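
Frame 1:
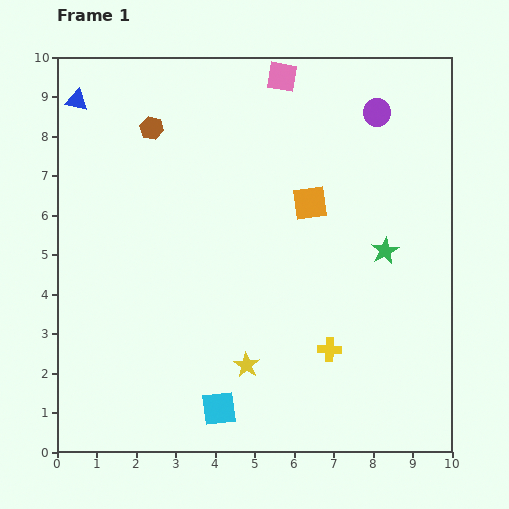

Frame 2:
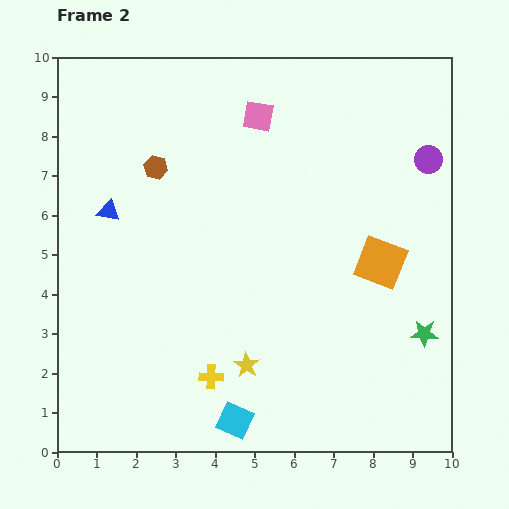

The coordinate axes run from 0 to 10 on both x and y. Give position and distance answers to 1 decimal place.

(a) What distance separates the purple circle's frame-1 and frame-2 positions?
1.8

The purple circle moved from (8.1, 8.6) to (9.4, 7.4), a distance of √(1.3² + 1.2²) ≈ 1.8.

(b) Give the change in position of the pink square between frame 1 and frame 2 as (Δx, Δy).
(-0.6, -1.0)

The pink square was at (5.7, 9.5) in frame 1 and (5.1, 8.5) in frame 2.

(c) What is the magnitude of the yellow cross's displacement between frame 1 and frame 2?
3.1

The yellow cross moved from (6.9, 2.6) to (3.9, 1.9), a distance of √(3.0² + 0.7²) ≈ 3.1.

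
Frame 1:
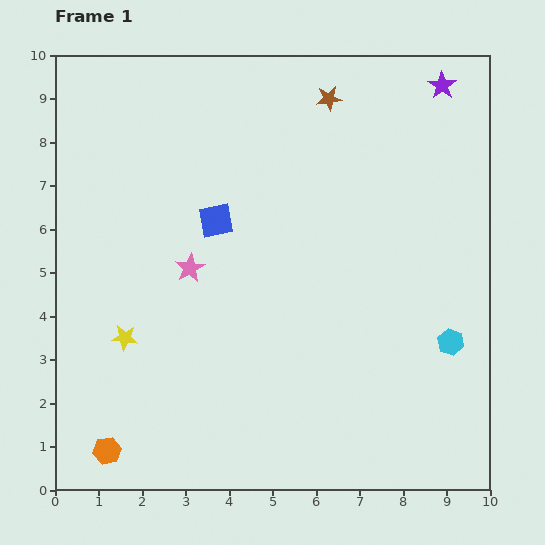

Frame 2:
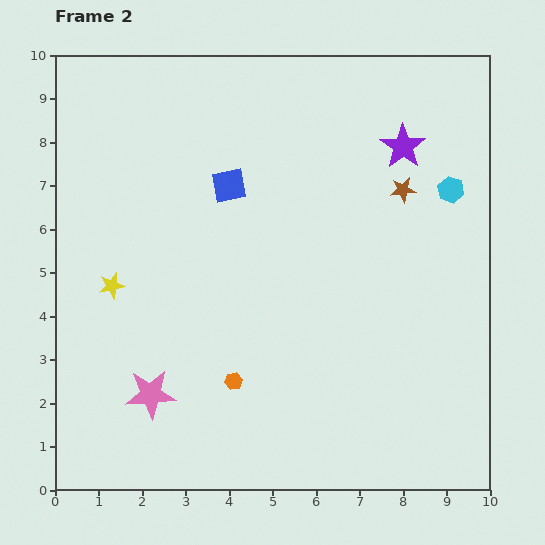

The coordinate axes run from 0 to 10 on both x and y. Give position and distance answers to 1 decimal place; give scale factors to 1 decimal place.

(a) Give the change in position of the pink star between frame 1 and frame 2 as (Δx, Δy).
(-0.9, -2.9)

The pink star was at (3.1, 5.1) in frame 1 and (2.2, 2.2) in frame 2.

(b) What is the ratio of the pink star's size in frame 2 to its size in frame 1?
1.7×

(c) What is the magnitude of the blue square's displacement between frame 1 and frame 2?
0.9

The blue square moved from (3.7, 6.2) to (4.0, 7.0), a distance of √(0.3² + 0.8²) ≈ 0.9.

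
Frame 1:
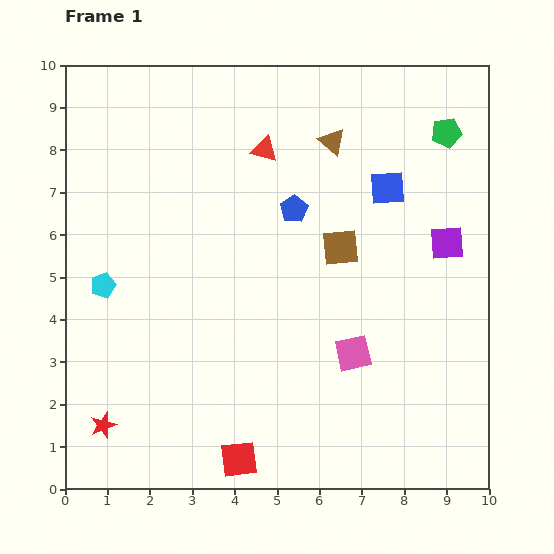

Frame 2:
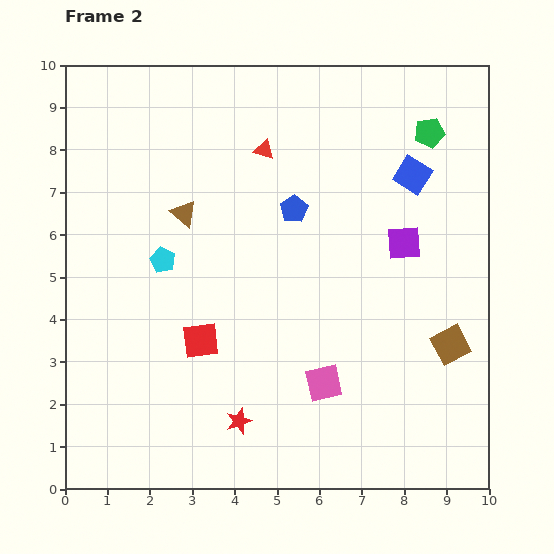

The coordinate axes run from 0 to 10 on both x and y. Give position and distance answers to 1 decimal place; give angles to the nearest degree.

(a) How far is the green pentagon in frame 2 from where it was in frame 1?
0.4

The green pentagon moved from (9.0, 8.4) to (8.6, 8.4), a distance of √(0.4² + 0.0²) ≈ 0.4.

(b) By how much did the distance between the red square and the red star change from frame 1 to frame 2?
-1.2

Distance in frame 1: 3.3. Distance in frame 2: 2.1.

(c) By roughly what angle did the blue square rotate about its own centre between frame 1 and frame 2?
36° clockwise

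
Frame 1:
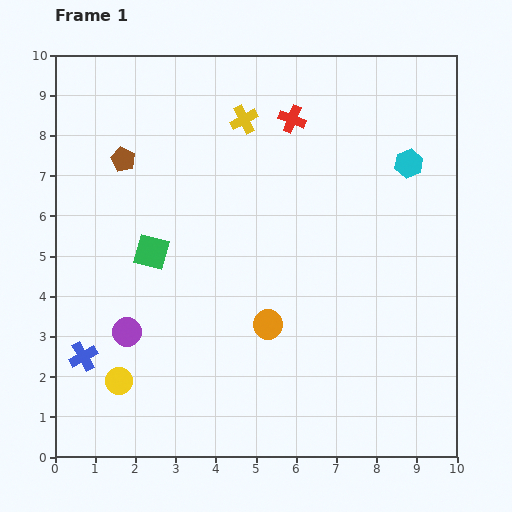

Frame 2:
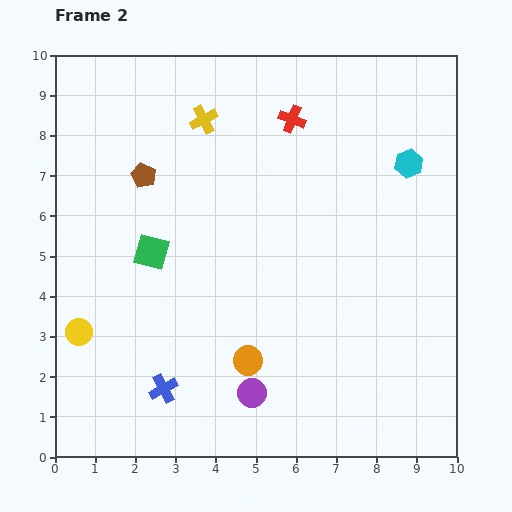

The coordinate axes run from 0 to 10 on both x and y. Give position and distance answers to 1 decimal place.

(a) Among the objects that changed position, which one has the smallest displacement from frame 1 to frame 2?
the brown pentagon

(moved 0.6)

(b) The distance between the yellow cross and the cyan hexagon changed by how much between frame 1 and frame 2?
+1.0

Distance in frame 1: 4.2. Distance in frame 2: 5.2.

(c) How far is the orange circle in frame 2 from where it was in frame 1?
1.0

The orange circle moved from (5.3, 3.3) to (4.8, 2.4), a distance of √(0.5² + 0.9²) ≈ 1.0.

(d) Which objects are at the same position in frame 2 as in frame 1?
the cyan hexagon, the green square, the red cross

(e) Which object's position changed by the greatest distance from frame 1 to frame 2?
the purple circle

(moved 3.4; next 2.2)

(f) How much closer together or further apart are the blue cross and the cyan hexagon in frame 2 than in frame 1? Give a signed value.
-1.1

Distance in frame 1: 9.4. Distance in frame 2: 8.3.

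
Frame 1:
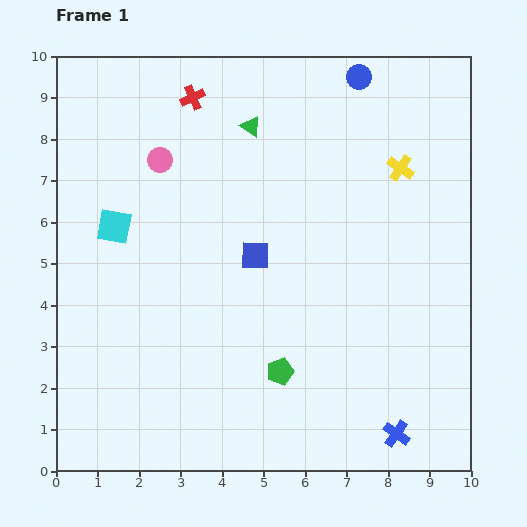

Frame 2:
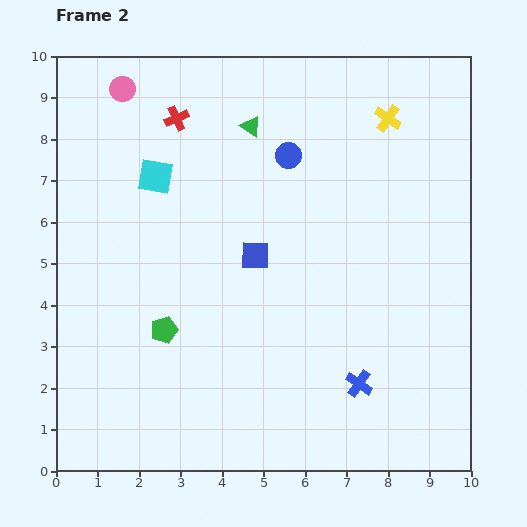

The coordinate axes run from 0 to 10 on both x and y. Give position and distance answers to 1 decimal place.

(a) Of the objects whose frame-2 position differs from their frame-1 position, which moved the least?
the red cross

(moved 0.6)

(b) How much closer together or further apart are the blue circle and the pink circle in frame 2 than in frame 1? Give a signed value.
-0.9

Distance in frame 1: 5.2. Distance in frame 2: 4.3.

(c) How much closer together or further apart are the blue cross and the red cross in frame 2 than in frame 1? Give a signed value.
-1.7

Distance in frame 1: 9.5. Distance in frame 2: 7.8.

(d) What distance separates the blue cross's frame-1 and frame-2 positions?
1.5

The blue cross moved from (8.2, 0.9) to (7.3, 2.1), a distance of √(0.9² + 1.2²) ≈ 1.5.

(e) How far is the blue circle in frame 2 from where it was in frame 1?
2.5

The blue circle moved from (7.3, 9.5) to (5.6, 7.6), a distance of √(1.7² + 1.9²) ≈ 2.5.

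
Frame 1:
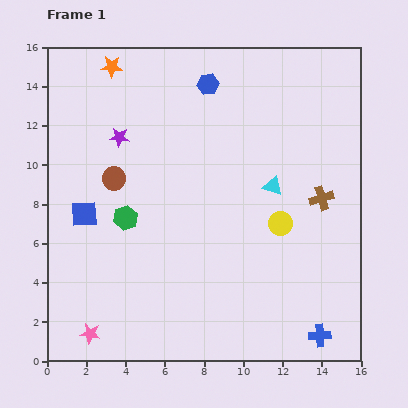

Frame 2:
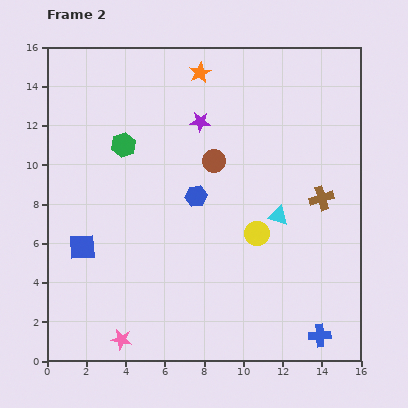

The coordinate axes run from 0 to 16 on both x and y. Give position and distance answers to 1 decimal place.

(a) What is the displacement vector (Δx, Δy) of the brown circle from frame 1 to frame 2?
(5.1, 0.9)

The brown circle was at (3.4, 9.3) in frame 1 and (8.5, 10.2) in frame 2.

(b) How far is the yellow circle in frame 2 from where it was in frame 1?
1.3

The yellow circle moved from (11.9, 7.0) to (10.7, 6.5), a distance of √(1.2² + 0.5²) ≈ 1.3.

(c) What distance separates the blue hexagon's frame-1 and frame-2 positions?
5.7

The blue hexagon moved from (8.2, 14.1) to (7.6, 8.4), a distance of √(0.6² + 5.7²) ≈ 5.7.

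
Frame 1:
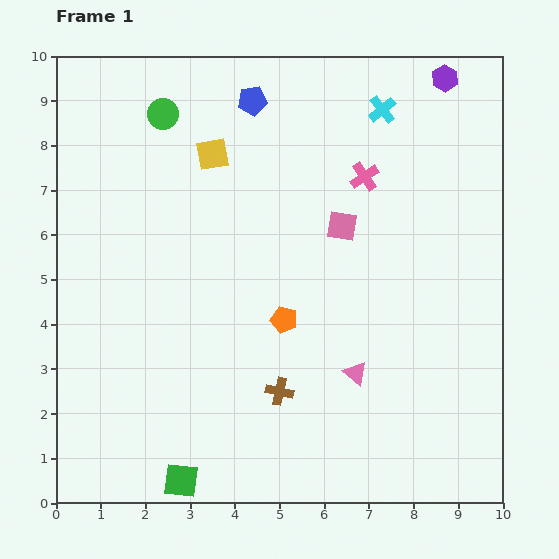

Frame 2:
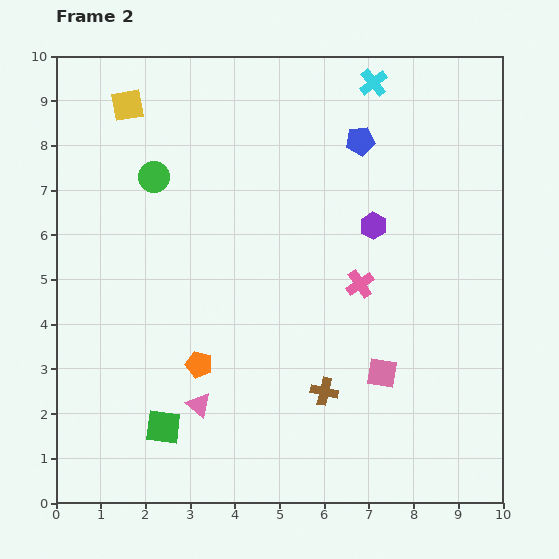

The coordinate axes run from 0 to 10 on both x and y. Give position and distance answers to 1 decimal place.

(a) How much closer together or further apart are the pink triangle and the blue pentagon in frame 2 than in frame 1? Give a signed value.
+0.4

Distance in frame 1: 6.5. Distance in frame 2: 6.9.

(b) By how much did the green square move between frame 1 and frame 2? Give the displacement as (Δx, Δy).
(-0.4, 1.2)

The green square was at (2.8, 0.5) in frame 1 and (2.4, 1.7) in frame 2.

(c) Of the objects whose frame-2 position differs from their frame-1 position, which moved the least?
the cyan cross

(moved 0.6)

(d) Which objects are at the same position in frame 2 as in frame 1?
none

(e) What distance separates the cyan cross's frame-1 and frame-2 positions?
0.6

The cyan cross moved from (7.3, 8.8) to (7.1, 9.4), a distance of √(0.2² + 0.6²) ≈ 0.6.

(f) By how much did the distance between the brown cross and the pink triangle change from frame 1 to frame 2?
+1.1

Distance in frame 1: 1.7. Distance in frame 2: 2.8.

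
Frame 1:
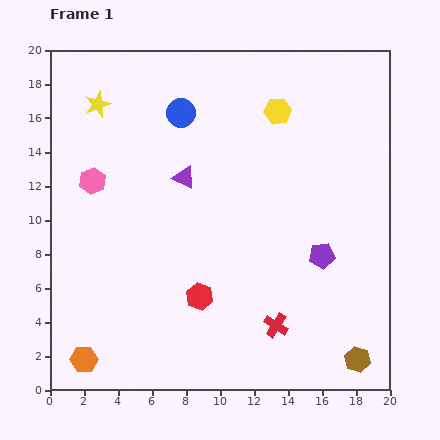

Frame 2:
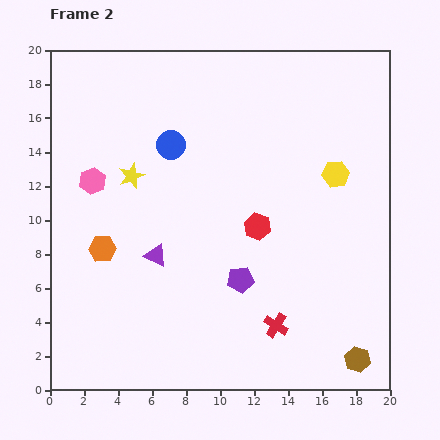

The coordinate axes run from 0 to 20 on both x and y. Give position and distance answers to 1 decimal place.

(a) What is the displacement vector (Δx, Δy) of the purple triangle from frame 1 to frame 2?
(-1.7, -4.6)

The purple triangle was at (7.9, 12.5) in frame 1 and (6.2, 7.9) in frame 2.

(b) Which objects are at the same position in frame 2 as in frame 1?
the brown hexagon, the red cross, the pink hexagon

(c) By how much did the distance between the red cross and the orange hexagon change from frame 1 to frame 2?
-0.4

Distance in frame 1: 11.5. Distance in frame 2: 11.1.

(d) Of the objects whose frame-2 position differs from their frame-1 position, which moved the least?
the blue circle

(moved 2.0)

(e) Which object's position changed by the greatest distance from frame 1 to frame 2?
the orange hexagon

(moved 6.6; next 5.3)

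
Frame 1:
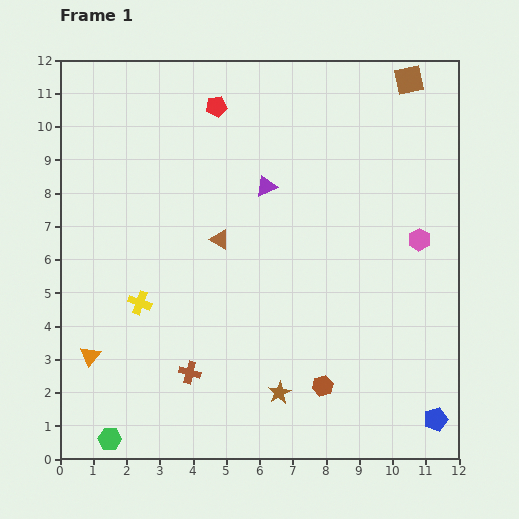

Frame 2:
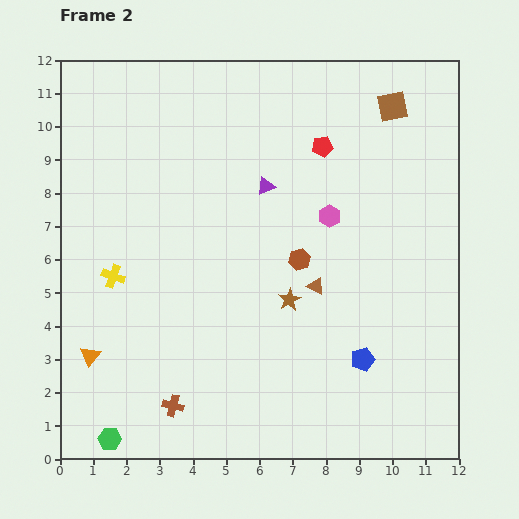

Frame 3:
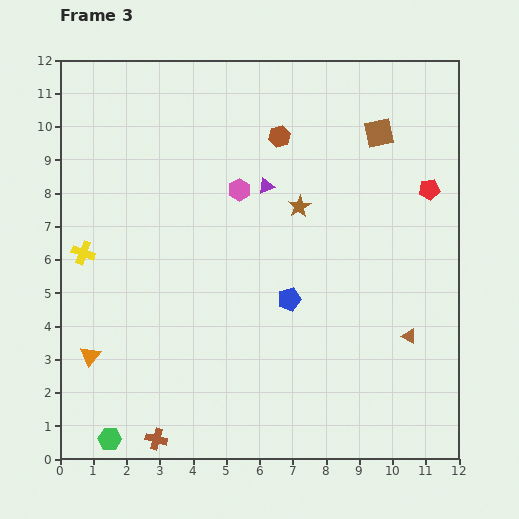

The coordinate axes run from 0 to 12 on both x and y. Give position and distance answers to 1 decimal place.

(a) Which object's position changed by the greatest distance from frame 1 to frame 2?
the brown hexagon

(moved 3.9; next 3.4)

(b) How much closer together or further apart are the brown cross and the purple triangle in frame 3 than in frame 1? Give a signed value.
+2.2

Distance in frame 1: 6.1. Distance in frame 3: 8.3.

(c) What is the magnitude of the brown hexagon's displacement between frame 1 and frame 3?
7.6

The brown hexagon moved from (7.9, 2.2) to (6.6, 9.7), a distance of √(1.3² + 7.5²) ≈ 7.6.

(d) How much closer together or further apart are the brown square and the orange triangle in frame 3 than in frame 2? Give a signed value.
-0.8

Distance in frame 2: 11.8. Distance in frame 3: 11.0.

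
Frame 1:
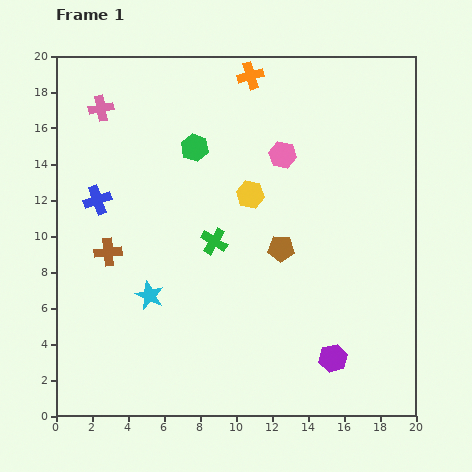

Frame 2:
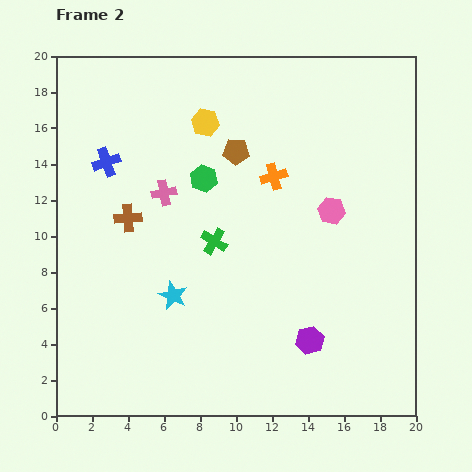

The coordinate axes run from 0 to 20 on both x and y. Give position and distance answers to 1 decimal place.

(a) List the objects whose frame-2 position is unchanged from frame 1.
the green cross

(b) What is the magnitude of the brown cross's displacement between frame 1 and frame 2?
2.2

The brown cross moved from (2.9, 9.1) to (4.0, 11.0), a distance of √(1.1² + 1.9²) ≈ 2.2.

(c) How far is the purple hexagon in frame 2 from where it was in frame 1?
1.6

The purple hexagon moved from (15.4, 3.2) to (14.1, 4.2), a distance of √(1.3² + 1.0²) ≈ 1.6.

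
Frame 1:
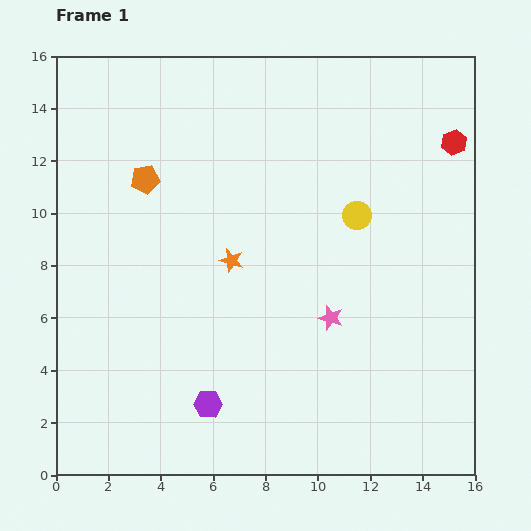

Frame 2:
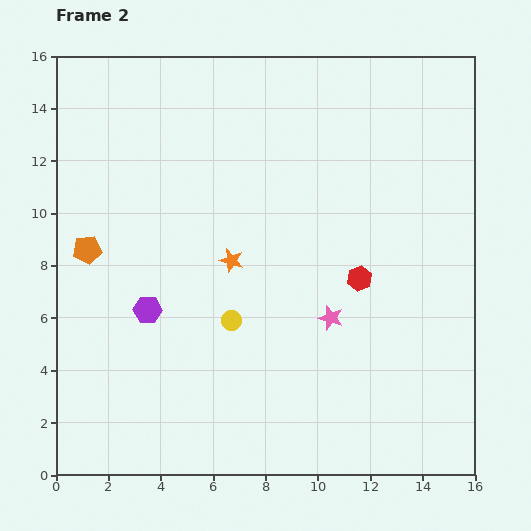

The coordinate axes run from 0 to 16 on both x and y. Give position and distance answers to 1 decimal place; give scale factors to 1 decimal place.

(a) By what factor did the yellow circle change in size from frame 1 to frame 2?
0.7×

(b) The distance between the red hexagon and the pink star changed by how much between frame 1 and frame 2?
-6.3

Distance in frame 1: 8.2. Distance in frame 2: 1.9.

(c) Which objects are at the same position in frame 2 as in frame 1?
the pink star, the orange star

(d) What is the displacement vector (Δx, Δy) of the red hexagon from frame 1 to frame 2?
(-3.6, -5.2)

The red hexagon was at (15.2, 12.7) in frame 1 and (11.6, 7.5) in frame 2.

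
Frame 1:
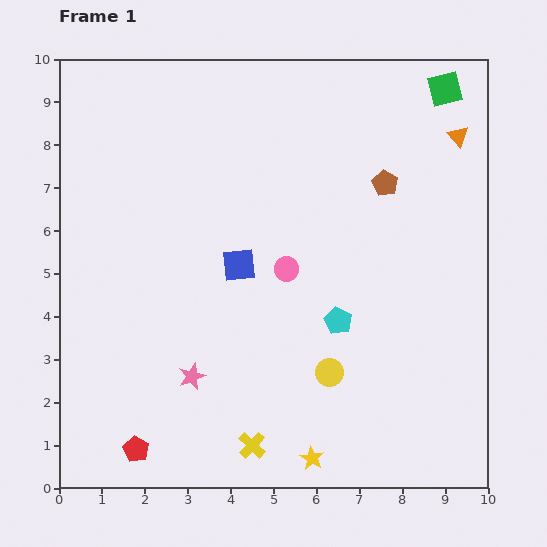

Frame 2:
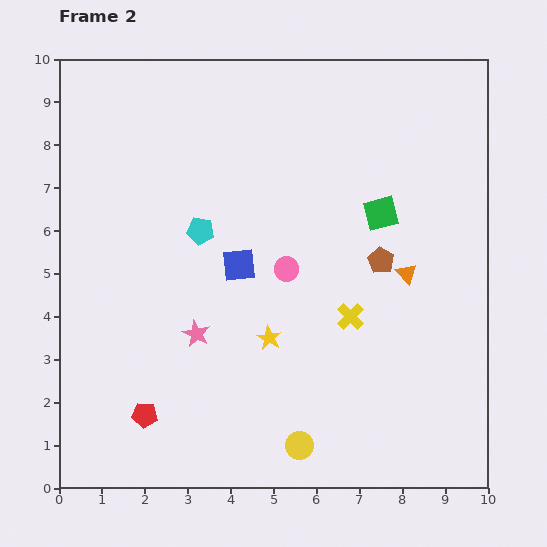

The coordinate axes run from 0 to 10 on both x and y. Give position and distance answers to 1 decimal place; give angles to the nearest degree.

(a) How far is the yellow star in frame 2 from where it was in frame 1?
3.0

The yellow star moved from (5.9, 0.7) to (4.9, 3.5), a distance of √(1.0² + 2.8²) ≈ 3.0.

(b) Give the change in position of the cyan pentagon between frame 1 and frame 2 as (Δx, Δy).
(-3.2, 2.1)

The cyan pentagon was at (6.5, 3.9) in frame 1 and (3.3, 6.0) in frame 2.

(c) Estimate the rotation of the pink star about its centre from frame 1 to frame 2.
24° counter-clockwise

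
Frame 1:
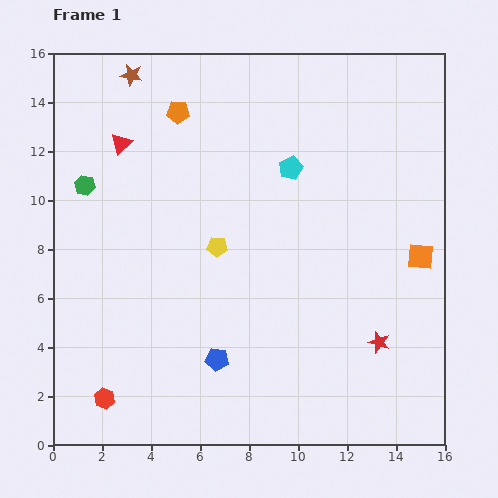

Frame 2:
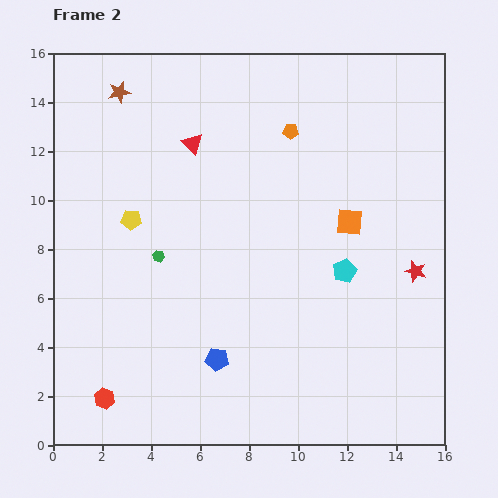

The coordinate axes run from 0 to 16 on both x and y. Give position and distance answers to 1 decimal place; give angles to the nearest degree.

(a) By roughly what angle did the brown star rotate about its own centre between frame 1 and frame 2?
24° counter-clockwise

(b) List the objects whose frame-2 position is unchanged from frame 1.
the red hexagon, the blue pentagon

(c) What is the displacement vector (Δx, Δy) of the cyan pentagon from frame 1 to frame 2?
(2.2, -4.2)

The cyan pentagon was at (9.7, 11.3) in frame 1 and (11.9, 7.1) in frame 2.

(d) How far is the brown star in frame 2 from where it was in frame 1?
0.9

The brown star moved from (3.2, 15.1) to (2.7, 14.4), a distance of √(0.5² + 0.7²) ≈ 0.9.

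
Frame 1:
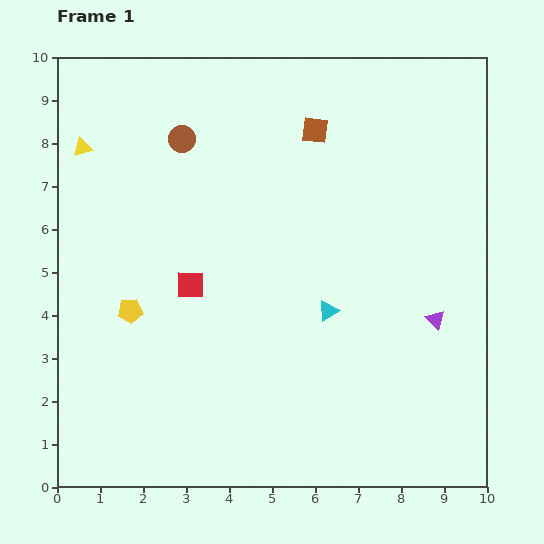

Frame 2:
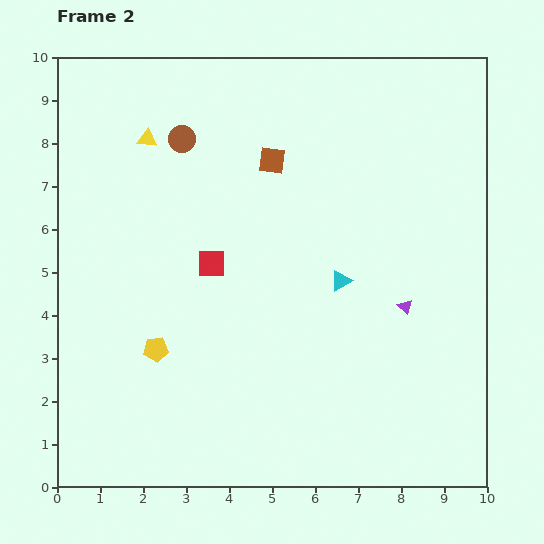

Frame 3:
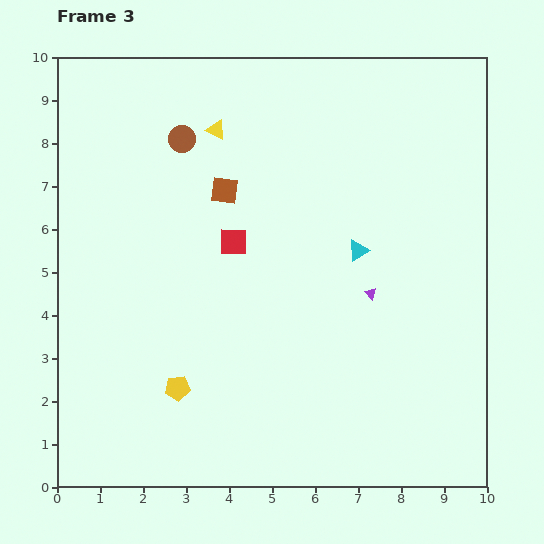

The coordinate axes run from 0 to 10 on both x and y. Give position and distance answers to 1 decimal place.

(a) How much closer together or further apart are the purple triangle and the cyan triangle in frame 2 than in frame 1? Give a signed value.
-0.9

Distance in frame 1: 2.5. Distance in frame 2: 1.6.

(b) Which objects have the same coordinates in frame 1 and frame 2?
the brown circle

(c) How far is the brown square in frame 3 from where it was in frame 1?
2.5

The brown square moved from (6.0, 8.3) to (3.9, 6.9), a distance of √(2.1² + 1.4²) ≈ 2.5.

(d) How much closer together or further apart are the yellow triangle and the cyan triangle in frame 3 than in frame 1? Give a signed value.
-2.6

Distance in frame 1: 6.9. Distance in frame 3: 4.3.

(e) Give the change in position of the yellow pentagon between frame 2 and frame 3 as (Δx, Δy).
(0.5, -0.9)

The yellow pentagon was at (2.3, 3.2) in frame 2 and (2.8, 2.3) in frame 3.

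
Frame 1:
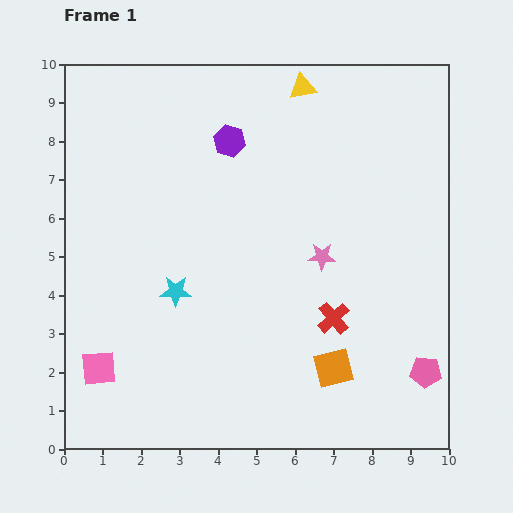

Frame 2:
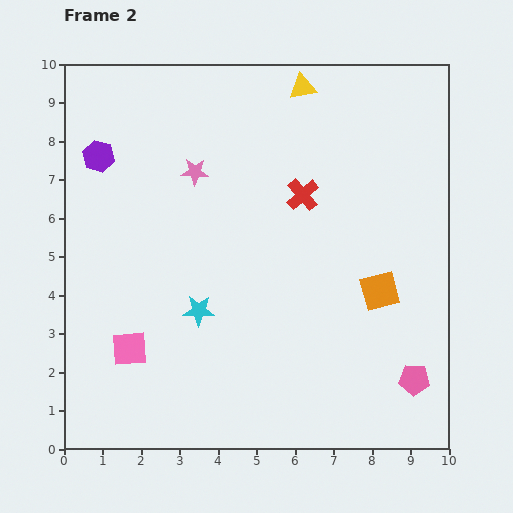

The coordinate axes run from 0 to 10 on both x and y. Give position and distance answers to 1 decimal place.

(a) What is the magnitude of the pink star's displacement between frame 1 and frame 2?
4.0

The pink star moved from (6.7, 5.0) to (3.4, 7.2), a distance of √(3.3² + 2.2²) ≈ 4.0.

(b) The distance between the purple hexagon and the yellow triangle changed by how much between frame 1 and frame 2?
+3.2

Distance in frame 1: 2.4. Distance in frame 2: 5.6.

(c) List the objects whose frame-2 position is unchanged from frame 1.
the yellow triangle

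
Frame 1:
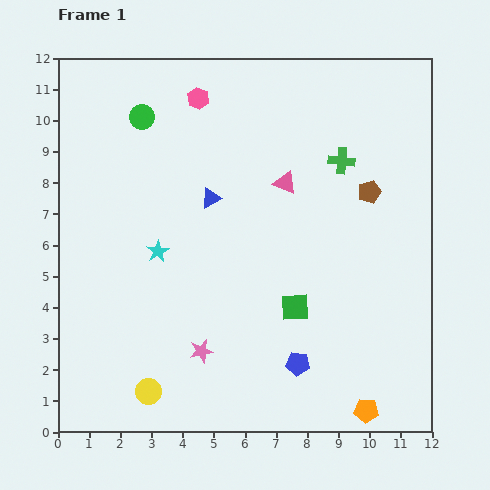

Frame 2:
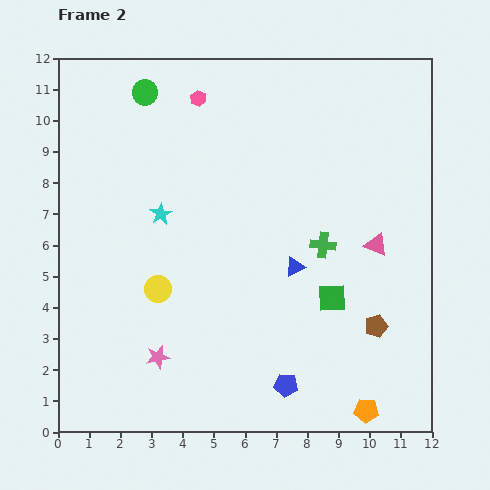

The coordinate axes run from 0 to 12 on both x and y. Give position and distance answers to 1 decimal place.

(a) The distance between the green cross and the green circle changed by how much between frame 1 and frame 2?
+0.9

Distance in frame 1: 6.6. Distance in frame 2: 7.5.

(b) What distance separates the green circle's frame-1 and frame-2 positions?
0.8

The green circle moved from (2.7, 10.1) to (2.8, 10.9), a distance of √(0.1² + 0.8²) ≈ 0.8.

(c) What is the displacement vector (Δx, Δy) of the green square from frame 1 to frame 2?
(1.2, 0.3)

The green square was at (7.6, 4.0) in frame 1 and (8.8, 4.3) in frame 2.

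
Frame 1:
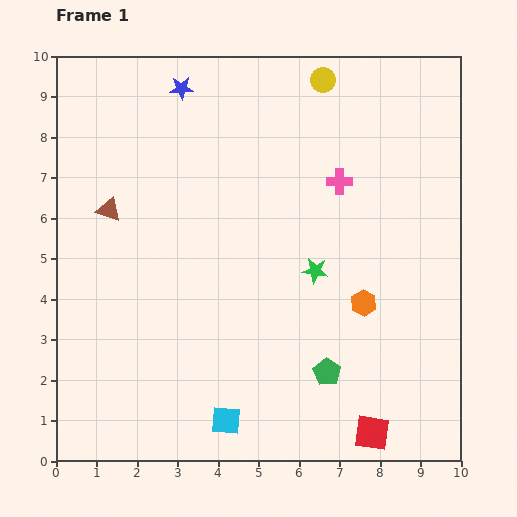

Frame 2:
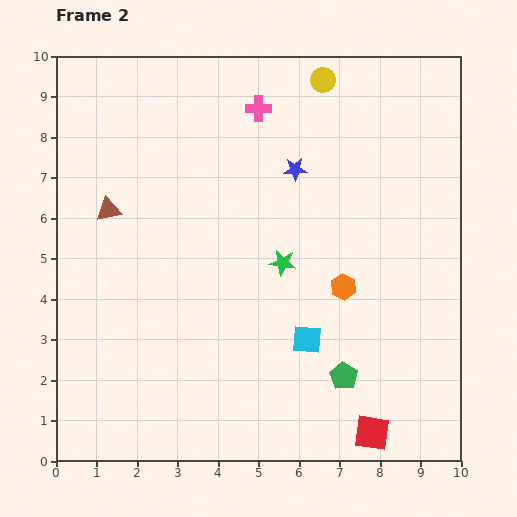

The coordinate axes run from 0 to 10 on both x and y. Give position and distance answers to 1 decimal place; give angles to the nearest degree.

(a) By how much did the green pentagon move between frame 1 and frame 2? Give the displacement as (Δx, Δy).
(0.4, -0.1)

The green pentagon was at (6.7, 2.2) in frame 1 and (7.1, 2.1) in frame 2.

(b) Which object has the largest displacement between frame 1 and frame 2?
the blue star

(moved 3.4; next 2.8)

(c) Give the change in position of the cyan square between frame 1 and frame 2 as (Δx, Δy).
(2.0, 2.0)

The cyan square was at (4.2, 1.0) in frame 1 and (6.2, 3.0) in frame 2.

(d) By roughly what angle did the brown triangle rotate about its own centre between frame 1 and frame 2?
30° counter-clockwise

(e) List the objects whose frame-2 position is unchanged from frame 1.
the brown triangle, the red square, the yellow circle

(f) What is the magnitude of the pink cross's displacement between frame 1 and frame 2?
2.7

The pink cross moved from (7.0, 6.9) to (5.0, 8.7), a distance of √(2.0² + 1.8²) ≈ 2.7.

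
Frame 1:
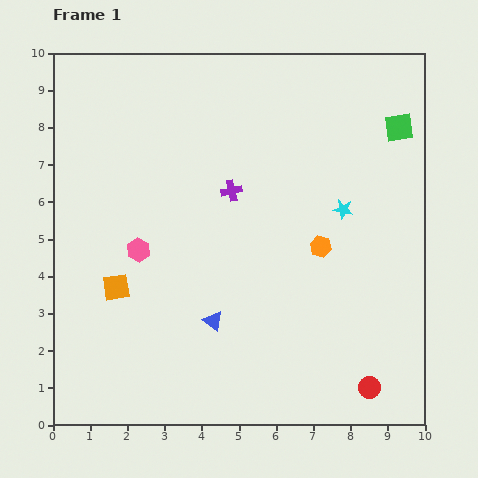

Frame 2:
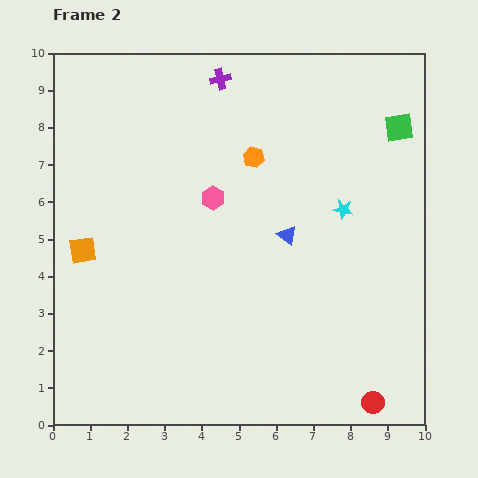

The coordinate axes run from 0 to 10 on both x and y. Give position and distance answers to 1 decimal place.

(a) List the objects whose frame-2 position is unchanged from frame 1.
the green square, the cyan star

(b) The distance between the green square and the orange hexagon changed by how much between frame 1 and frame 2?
+0.2

Distance in frame 1: 3.8. Distance in frame 2: 4.0.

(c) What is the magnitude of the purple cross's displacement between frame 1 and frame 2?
3.0

The purple cross moved from (4.8, 6.3) to (4.5, 9.3), a distance of √(0.3² + 3.0²) ≈ 3.0.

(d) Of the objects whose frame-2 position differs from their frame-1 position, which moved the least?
the red circle

(moved 0.4)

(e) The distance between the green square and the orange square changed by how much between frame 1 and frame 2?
+0.4

Distance in frame 1: 8.7. Distance in frame 2: 9.1.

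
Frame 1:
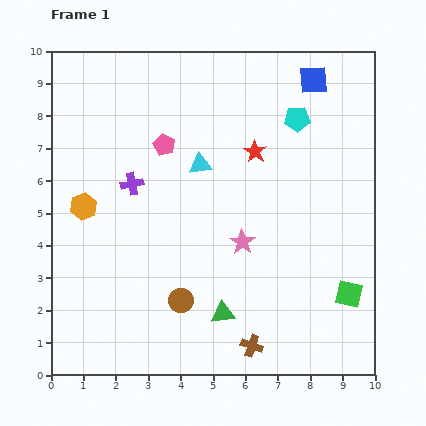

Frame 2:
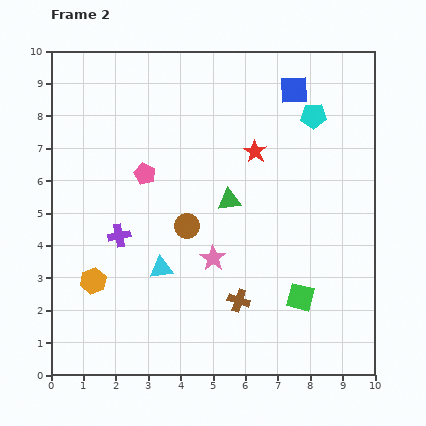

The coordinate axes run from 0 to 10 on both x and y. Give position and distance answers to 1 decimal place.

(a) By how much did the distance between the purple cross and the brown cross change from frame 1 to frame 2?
-2.0

Distance in frame 1: 6.2. Distance in frame 2: 4.2.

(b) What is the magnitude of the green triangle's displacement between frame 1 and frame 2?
3.5

The green triangle moved from (5.3, 1.9) to (5.5, 5.4), a distance of √(0.2² + 3.5²) ≈ 3.5.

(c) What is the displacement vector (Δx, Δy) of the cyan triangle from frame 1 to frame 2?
(-1.2, -3.2)

The cyan triangle was at (4.6, 6.5) in frame 1 and (3.4, 3.3) in frame 2.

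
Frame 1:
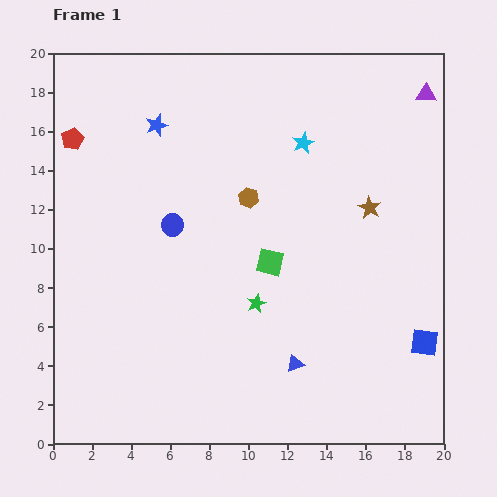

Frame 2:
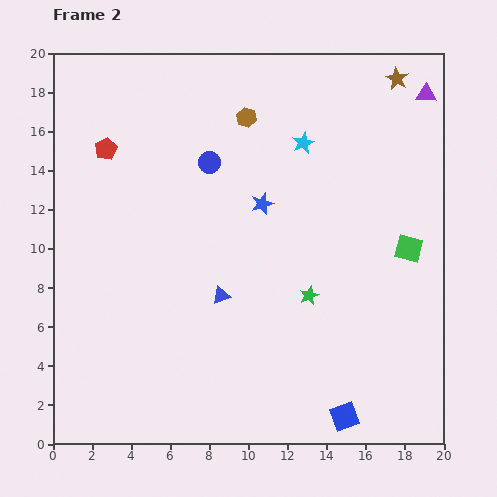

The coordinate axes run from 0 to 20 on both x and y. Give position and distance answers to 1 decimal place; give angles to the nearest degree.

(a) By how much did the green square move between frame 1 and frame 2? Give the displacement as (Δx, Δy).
(7.1, 0.7)

The green square was at (11.1, 9.3) in frame 1 and (18.2, 10.0) in frame 2.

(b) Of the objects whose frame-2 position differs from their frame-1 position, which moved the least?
the red pentagon

(moved 1.8)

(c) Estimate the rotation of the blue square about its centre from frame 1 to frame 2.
27° counter-clockwise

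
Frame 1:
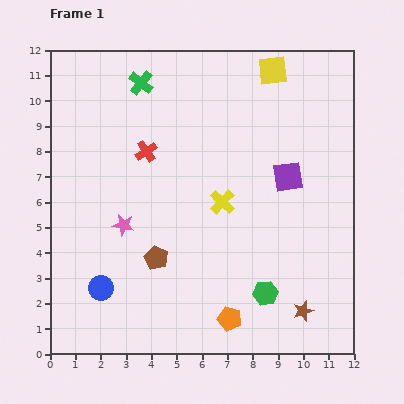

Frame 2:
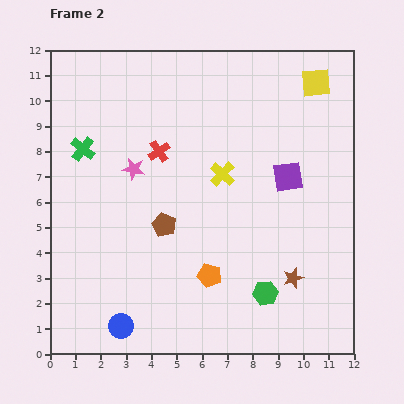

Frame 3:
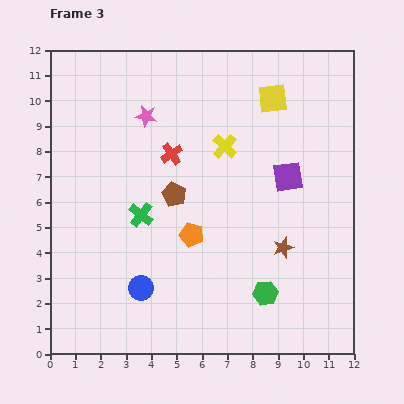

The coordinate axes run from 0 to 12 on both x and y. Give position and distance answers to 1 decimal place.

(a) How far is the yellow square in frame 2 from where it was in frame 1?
1.8

The yellow square moved from (8.8, 11.2) to (10.5, 10.7), a distance of √(1.7² + 0.5²) ≈ 1.8.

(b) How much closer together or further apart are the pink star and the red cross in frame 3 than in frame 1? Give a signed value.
-1.2

Distance in frame 1: 3.0. Distance in frame 3: 1.8.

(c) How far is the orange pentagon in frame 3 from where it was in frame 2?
1.7

The orange pentagon moved from (6.3, 3.1) to (5.6, 4.7), a distance of √(0.7² + 1.6²) ≈ 1.7.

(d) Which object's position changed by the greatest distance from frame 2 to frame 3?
the green cross

(moved 3.5; next 2.2)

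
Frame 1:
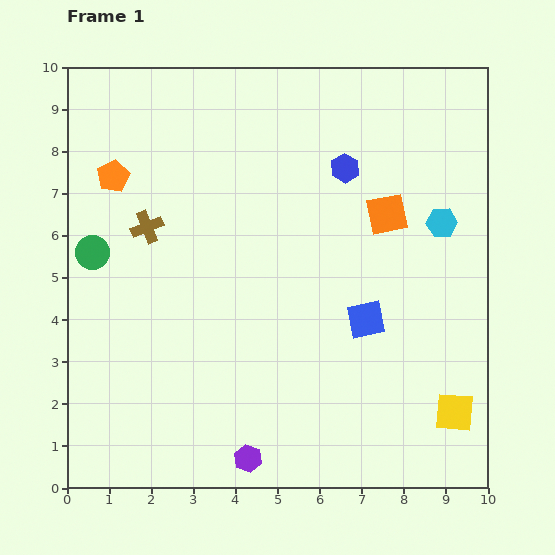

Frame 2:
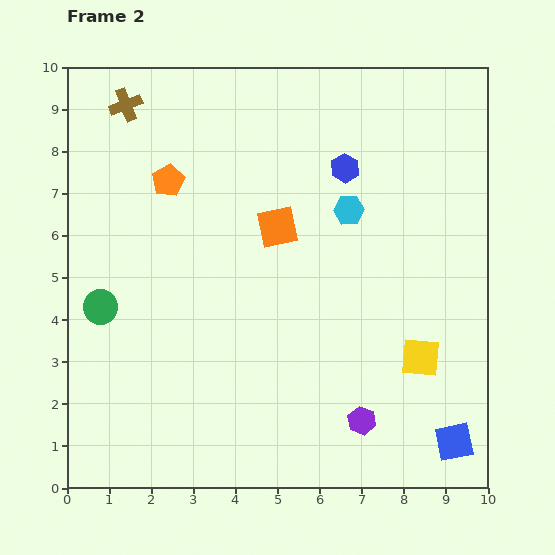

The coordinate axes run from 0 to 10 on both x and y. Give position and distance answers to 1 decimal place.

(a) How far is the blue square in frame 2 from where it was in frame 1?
3.6

The blue square moved from (7.1, 4.0) to (9.2, 1.1), a distance of √(2.1² + 2.9²) ≈ 3.6.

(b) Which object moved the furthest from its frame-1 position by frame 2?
the blue square

(moved 3.6; next 2.9)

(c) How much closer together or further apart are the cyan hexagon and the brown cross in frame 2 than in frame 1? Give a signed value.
-1.1

Distance in frame 1: 7.0. Distance in frame 2: 5.9.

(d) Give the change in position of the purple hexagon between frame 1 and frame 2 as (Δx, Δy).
(2.7, 0.9)

The purple hexagon was at (4.3, 0.7) in frame 1 and (7.0, 1.6) in frame 2.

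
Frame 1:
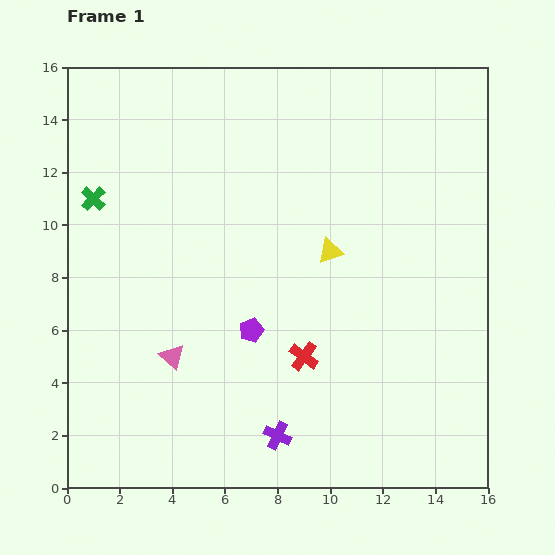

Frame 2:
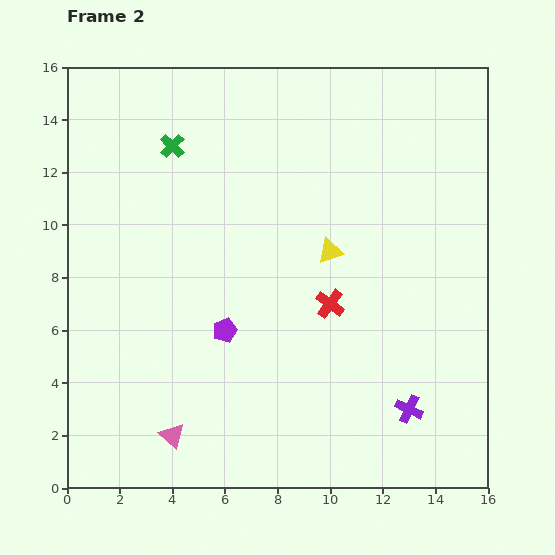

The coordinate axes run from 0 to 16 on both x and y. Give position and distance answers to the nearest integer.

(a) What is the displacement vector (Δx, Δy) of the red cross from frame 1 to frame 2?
(1, 2)

The red cross was at (9, 5) in frame 1 and (10, 7) in frame 2.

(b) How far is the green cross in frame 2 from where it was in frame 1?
4

The green cross moved from (1, 11) to (4, 13), a distance of √(3² + 2²) ≈ 4.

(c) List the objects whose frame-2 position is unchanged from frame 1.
the yellow triangle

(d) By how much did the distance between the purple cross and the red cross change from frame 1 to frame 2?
+2

Distance in frame 1: 3. Distance in frame 2: 5.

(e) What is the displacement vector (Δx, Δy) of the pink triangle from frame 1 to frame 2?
(0, -3)

The pink triangle was at (4, 5) in frame 1 and (4, 2) in frame 2.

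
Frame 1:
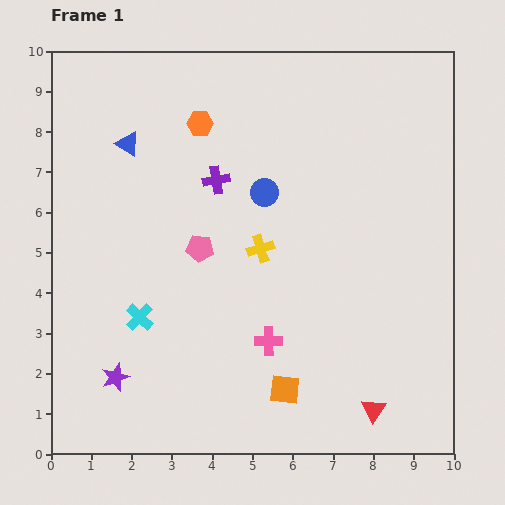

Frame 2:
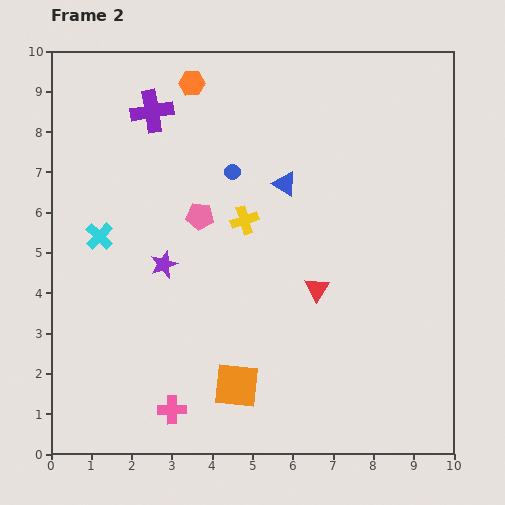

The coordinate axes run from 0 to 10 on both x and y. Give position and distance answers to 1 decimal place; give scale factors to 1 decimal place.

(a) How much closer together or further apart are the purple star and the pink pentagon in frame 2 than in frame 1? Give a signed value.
-2.3

Distance in frame 1: 3.8. Distance in frame 2: 1.5.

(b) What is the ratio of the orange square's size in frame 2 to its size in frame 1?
1.5×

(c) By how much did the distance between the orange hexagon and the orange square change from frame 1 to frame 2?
+0.7

Distance in frame 1: 6.9. Distance in frame 2: 7.6.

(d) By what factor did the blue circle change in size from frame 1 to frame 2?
0.6×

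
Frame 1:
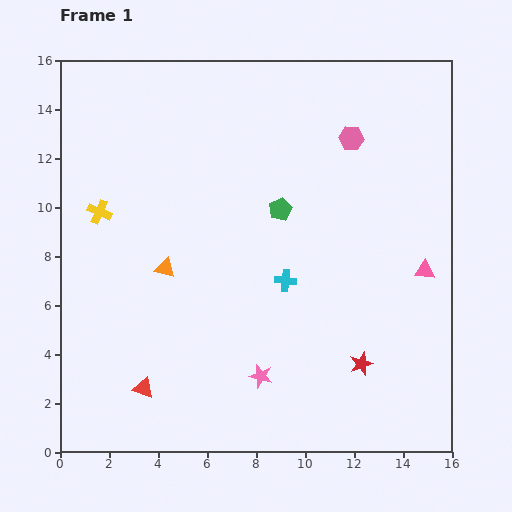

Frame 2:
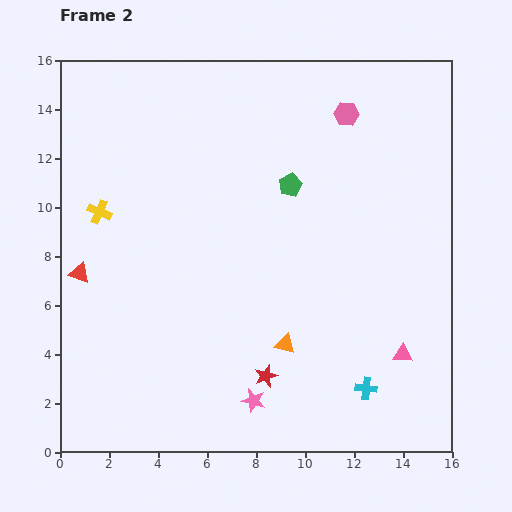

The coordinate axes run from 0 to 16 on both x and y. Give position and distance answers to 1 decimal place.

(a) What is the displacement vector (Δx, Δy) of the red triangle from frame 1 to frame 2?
(-2.6, 4.7)

The red triangle was at (3.4, 2.6) in frame 1 and (0.8, 7.3) in frame 2.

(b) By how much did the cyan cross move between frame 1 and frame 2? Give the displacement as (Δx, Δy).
(3.3, -4.4)

The cyan cross was at (9.2, 7.0) in frame 1 and (12.5, 2.6) in frame 2.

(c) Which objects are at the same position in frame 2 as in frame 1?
the yellow cross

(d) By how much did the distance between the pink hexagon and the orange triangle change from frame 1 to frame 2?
+0.4

Distance in frame 1: 9.3. Distance in frame 2: 9.7.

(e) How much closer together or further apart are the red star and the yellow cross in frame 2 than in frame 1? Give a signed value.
-2.9

Distance in frame 1: 12.4. Distance in frame 2: 9.5.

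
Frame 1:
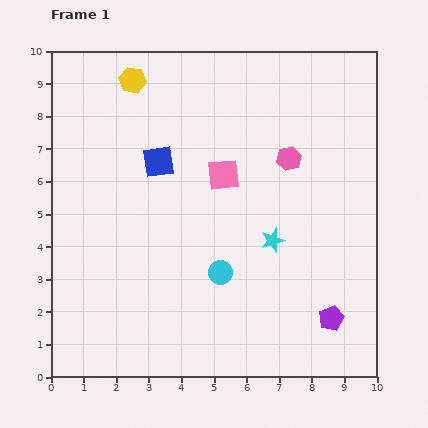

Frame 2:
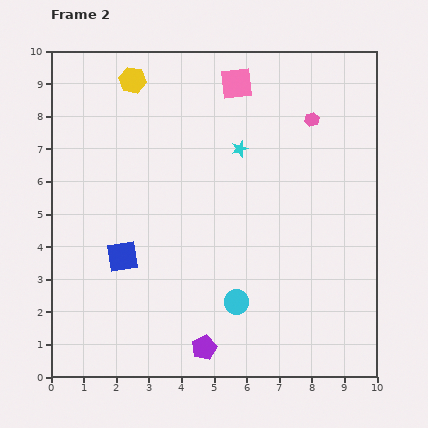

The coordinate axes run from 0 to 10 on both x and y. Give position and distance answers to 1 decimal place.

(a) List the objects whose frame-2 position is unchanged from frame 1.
the yellow hexagon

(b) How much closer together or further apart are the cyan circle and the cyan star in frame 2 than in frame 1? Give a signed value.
+2.8

Distance in frame 1: 1.9. Distance in frame 2: 4.7.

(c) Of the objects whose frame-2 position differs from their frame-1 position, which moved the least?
the cyan circle

(moved 1.0)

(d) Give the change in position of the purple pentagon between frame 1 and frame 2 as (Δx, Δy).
(-3.9, -0.9)

The purple pentagon was at (8.6, 1.8) in frame 1 and (4.7, 0.9) in frame 2.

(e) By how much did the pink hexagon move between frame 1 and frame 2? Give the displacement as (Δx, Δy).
(0.7, 1.2)

The pink hexagon was at (7.3, 6.7) in frame 1 and (8.0, 7.9) in frame 2.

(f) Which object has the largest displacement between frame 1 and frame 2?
the purple pentagon

(moved 4.0; next 3.1)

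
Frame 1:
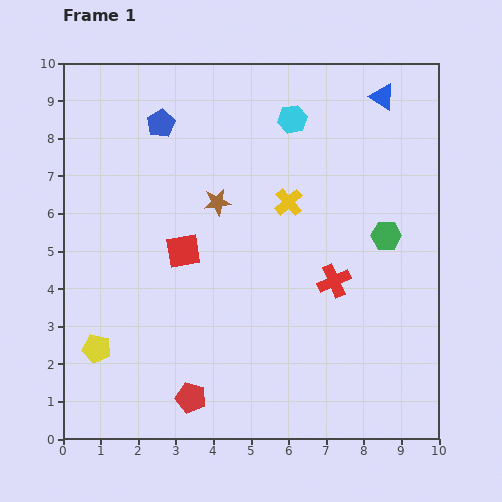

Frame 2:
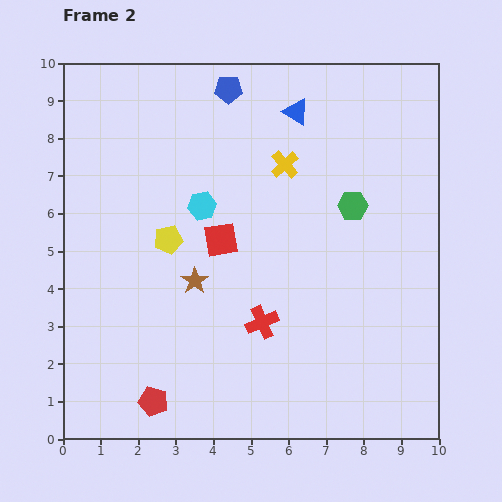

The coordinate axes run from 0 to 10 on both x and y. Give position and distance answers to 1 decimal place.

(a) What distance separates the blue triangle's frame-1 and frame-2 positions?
2.3

The blue triangle moved from (8.5, 9.1) to (6.2, 8.7), a distance of √(2.3² + 0.4²) ≈ 2.3.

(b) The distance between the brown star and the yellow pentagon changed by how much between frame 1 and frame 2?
-3.7

Distance in frame 1: 5.0. Distance in frame 2: 1.3.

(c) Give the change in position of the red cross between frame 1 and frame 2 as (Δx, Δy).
(-1.9, -1.1)

The red cross was at (7.2, 4.2) in frame 1 and (5.3, 3.1) in frame 2.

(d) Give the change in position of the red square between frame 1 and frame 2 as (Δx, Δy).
(1.0, 0.3)

The red square was at (3.2, 5.0) in frame 1 and (4.2, 5.3) in frame 2.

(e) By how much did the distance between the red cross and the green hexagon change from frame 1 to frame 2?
+2.1

Distance in frame 1: 1.8. Distance in frame 2: 3.9.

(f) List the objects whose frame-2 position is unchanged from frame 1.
none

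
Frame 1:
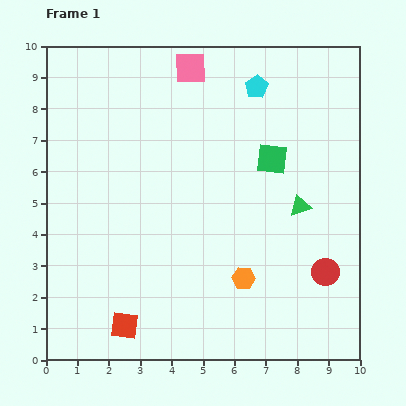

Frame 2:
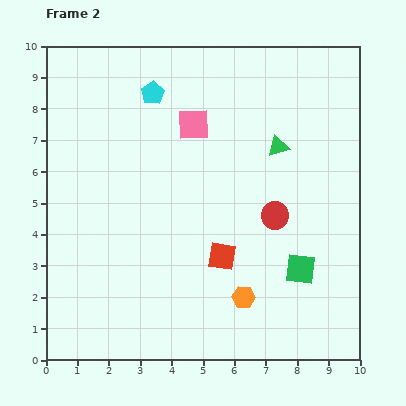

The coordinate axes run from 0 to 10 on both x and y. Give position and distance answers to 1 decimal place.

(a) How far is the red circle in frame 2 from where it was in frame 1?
2.4

The red circle moved from (8.9, 2.8) to (7.3, 4.6), a distance of √(1.6² + 1.8²) ≈ 2.4.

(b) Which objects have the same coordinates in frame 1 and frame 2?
none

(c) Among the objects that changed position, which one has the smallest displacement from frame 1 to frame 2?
the orange hexagon

(moved 0.6)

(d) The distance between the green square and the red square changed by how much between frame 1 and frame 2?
-4.6

Distance in frame 1: 7.1. Distance in frame 2: 2.5.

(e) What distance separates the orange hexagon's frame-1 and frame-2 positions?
0.6

The orange hexagon moved from (6.3, 2.6) to (6.3, 2.0), a distance of √(0.0² + 0.6²) ≈ 0.6.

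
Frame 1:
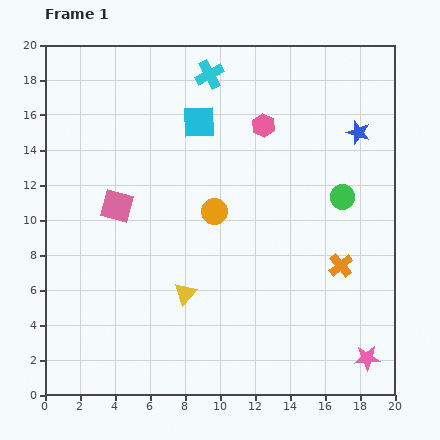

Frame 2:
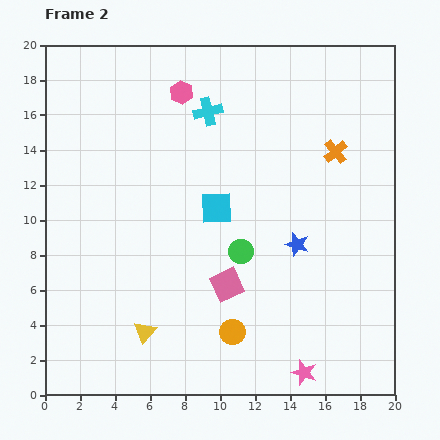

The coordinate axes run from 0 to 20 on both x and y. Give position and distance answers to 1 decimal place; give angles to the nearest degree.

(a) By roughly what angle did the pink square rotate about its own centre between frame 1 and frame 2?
39° counter-clockwise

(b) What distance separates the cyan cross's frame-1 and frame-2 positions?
2.1

The cyan cross moved from (9.4, 18.3) to (9.3, 16.2), a distance of √(0.1² + 2.1²) ≈ 2.1.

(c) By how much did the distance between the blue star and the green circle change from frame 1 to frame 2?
-0.6

Distance in frame 1: 3.8. Distance in frame 2: 3.2.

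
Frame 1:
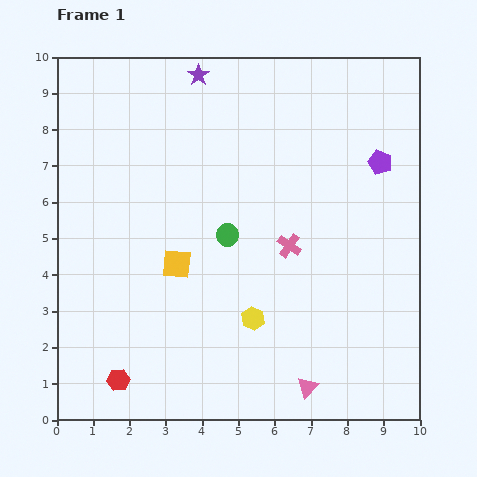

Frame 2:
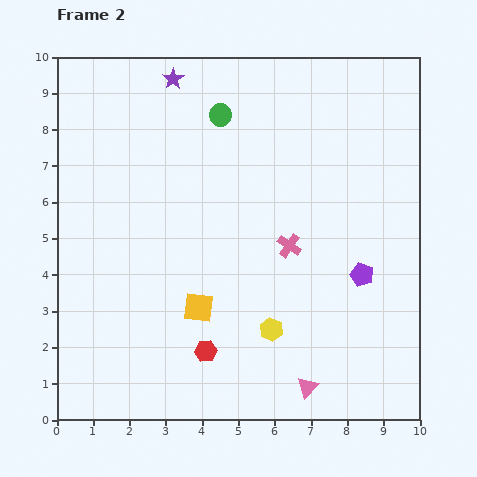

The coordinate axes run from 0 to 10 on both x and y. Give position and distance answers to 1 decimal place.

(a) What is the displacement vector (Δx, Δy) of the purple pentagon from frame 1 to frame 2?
(-0.5, -3.1)

The purple pentagon was at (8.9, 7.1) in frame 1 and (8.4, 4.0) in frame 2.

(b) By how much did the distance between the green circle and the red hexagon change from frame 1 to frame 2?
+1.5

Distance in frame 1: 5.0. Distance in frame 2: 6.5.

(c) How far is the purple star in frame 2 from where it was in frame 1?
0.7

The purple star moved from (3.9, 9.5) to (3.2, 9.4), a distance of √(0.7² + 0.1²) ≈ 0.7.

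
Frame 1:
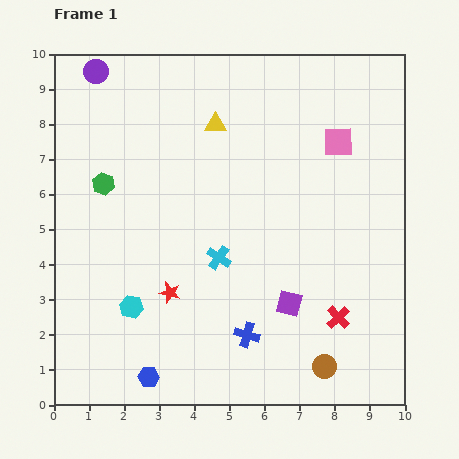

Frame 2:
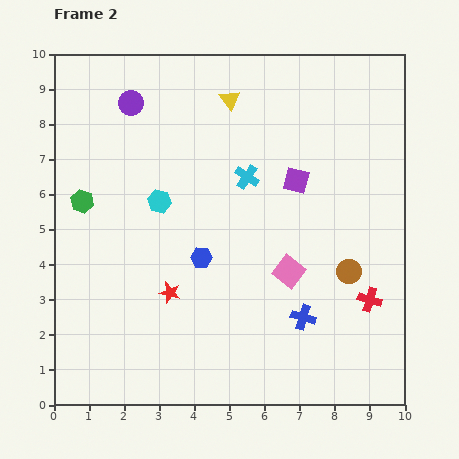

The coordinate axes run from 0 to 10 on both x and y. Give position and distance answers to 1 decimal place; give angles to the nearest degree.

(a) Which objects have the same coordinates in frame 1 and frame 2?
the red star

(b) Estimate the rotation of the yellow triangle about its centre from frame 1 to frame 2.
52° clockwise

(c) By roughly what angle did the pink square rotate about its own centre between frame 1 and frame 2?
39° clockwise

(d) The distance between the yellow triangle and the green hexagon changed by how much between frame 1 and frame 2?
+1.5

Distance in frame 1: 3.6. Distance in frame 2: 5.1.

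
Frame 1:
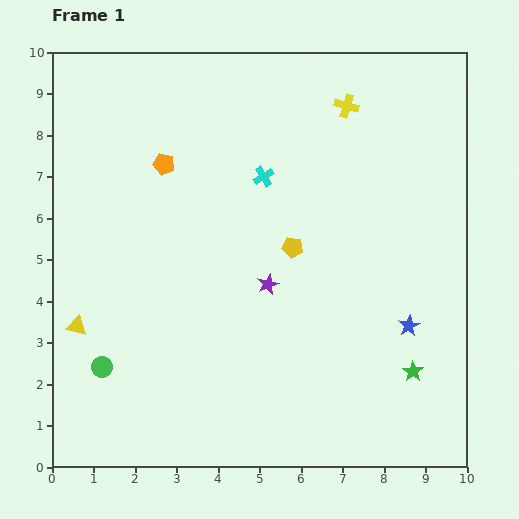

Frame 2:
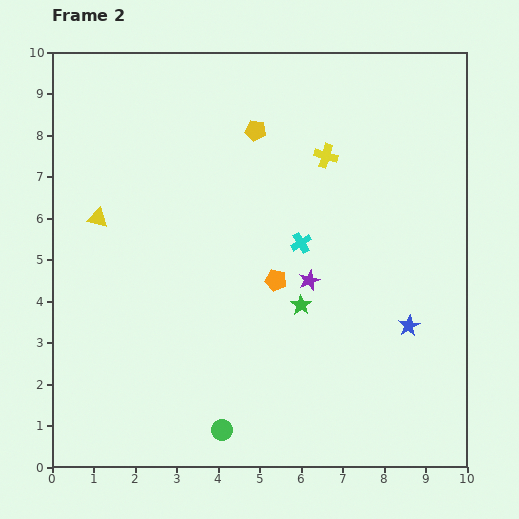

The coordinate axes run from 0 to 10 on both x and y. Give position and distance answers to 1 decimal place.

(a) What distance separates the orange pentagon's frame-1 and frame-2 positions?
3.9

The orange pentagon moved from (2.7, 7.3) to (5.4, 4.5), a distance of √(2.7² + 2.8²) ≈ 3.9.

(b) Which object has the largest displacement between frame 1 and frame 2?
the orange pentagon

(moved 3.9; next 3.3)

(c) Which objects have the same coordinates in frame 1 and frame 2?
the blue star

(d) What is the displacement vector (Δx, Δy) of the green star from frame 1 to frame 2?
(-2.7, 1.6)

The green star was at (8.7, 2.3) in frame 1 and (6.0, 3.9) in frame 2.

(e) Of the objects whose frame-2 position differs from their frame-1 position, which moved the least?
the purple star

(moved 1.0)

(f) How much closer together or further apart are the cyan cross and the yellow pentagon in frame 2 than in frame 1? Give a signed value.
+1.1

Distance in frame 1: 1.8. Distance in frame 2: 2.9.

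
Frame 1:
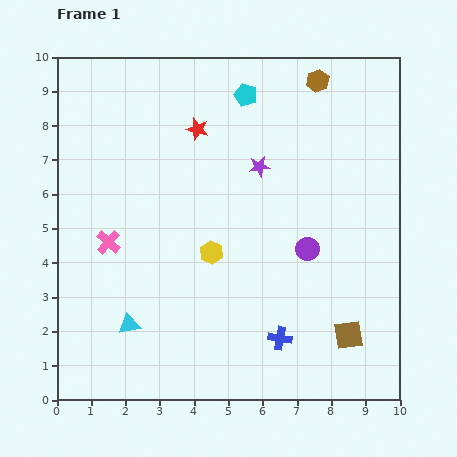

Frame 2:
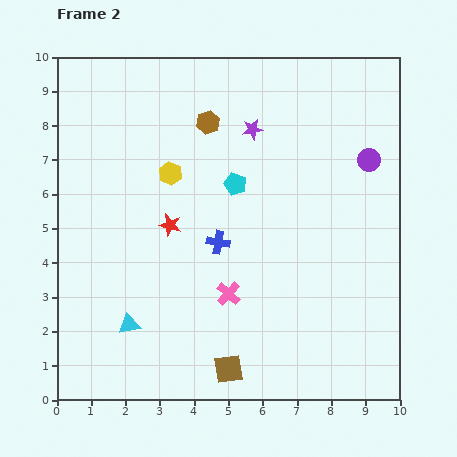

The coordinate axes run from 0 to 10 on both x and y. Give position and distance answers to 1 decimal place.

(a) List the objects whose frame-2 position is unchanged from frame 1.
the cyan triangle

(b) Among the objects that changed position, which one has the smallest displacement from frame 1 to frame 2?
the purple star

(moved 1.1)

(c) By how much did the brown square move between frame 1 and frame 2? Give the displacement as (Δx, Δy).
(-3.5, -1.0)

The brown square was at (8.5, 1.9) in frame 1 and (5.0, 0.9) in frame 2.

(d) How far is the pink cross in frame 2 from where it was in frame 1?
3.8

The pink cross moved from (1.5, 4.6) to (5.0, 3.1), a distance of √(3.5² + 1.5²) ≈ 3.8.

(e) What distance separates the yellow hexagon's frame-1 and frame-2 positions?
2.6

The yellow hexagon moved from (4.5, 4.3) to (3.3, 6.6), a distance of √(1.2² + 2.3²) ≈ 2.6.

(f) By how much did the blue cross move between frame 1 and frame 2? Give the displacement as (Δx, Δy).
(-1.8, 2.8)

The blue cross was at (6.5, 1.8) in frame 1 and (4.7, 4.6) in frame 2.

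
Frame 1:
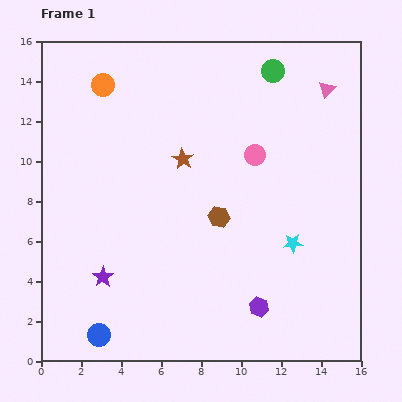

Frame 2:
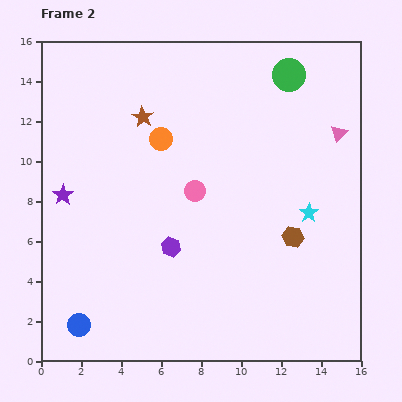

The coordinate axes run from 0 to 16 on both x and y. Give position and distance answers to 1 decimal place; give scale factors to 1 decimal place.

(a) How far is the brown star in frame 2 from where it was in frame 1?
2.9

The brown star moved from (7.1, 10.1) to (5.1, 12.2), a distance of √(2.0² + 2.1²) ≈ 2.9.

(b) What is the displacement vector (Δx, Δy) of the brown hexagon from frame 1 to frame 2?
(3.7, -1.0)

The brown hexagon was at (8.9, 7.2) in frame 1 and (12.6, 6.2) in frame 2.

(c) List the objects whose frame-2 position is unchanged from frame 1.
none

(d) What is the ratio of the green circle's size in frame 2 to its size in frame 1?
1.5×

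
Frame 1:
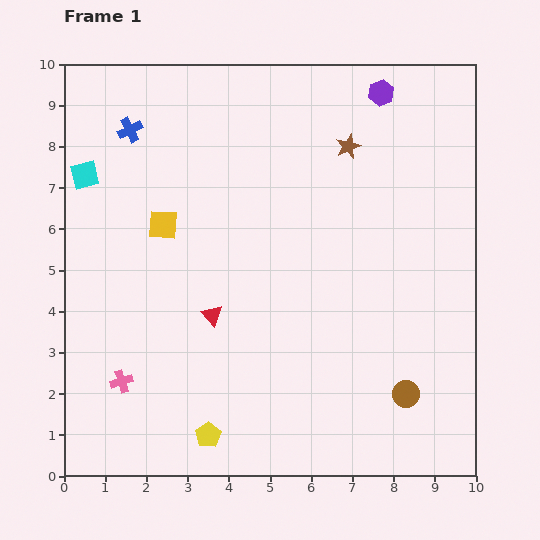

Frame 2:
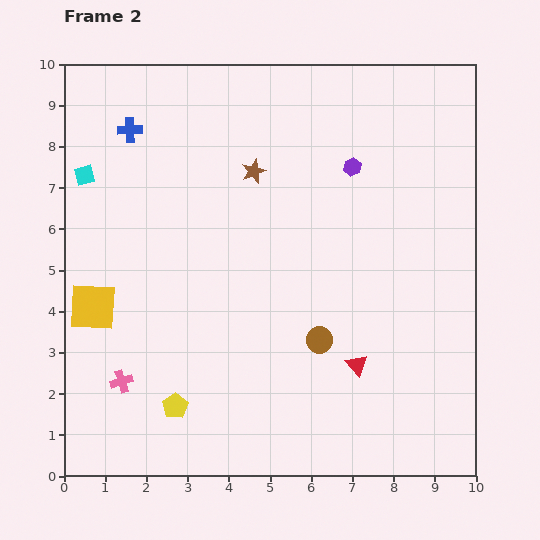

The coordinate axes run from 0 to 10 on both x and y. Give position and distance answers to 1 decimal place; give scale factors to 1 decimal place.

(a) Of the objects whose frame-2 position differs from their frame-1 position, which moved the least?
the yellow pentagon

(moved 1.1)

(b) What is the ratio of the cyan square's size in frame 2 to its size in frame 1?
0.7×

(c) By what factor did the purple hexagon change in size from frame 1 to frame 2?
0.7×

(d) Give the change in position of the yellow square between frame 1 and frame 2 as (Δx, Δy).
(-1.7, -2.0)

The yellow square was at (2.4, 6.1) in frame 1 and (0.7, 4.1) in frame 2.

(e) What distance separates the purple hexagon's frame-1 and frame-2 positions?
1.9

The purple hexagon moved from (7.7, 9.3) to (7.0, 7.5), a distance of √(0.7² + 1.8²) ≈ 1.9.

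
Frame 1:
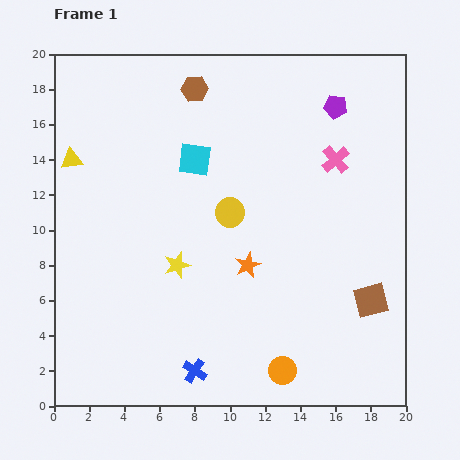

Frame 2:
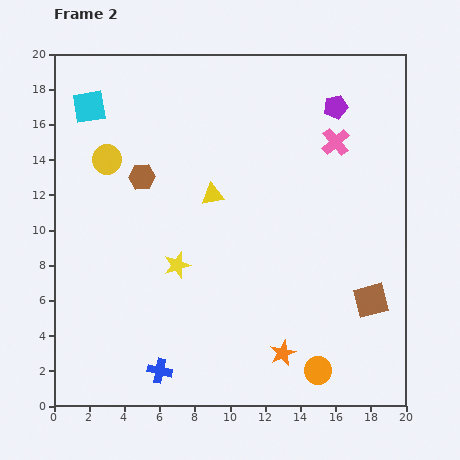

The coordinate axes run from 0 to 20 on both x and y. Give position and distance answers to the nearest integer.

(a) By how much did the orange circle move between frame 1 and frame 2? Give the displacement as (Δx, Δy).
(2, 0)

The orange circle was at (13, 2) in frame 1 and (15, 2) in frame 2.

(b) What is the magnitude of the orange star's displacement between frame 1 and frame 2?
5

The orange star moved from (11, 8) to (13, 3), a distance of √(2² + 5²) ≈ 5.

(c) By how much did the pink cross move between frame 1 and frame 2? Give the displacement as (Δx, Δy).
(0, 1)

The pink cross was at (16, 14) in frame 1 and (16, 15) in frame 2.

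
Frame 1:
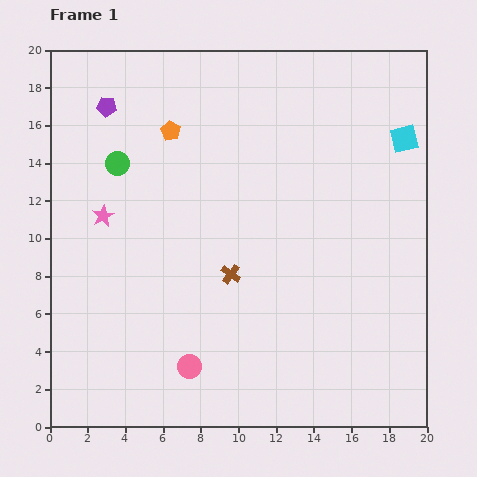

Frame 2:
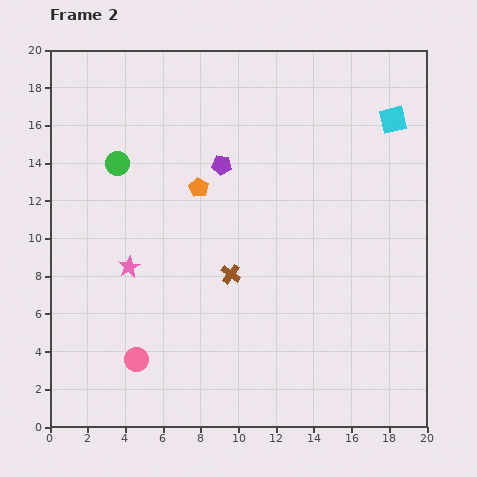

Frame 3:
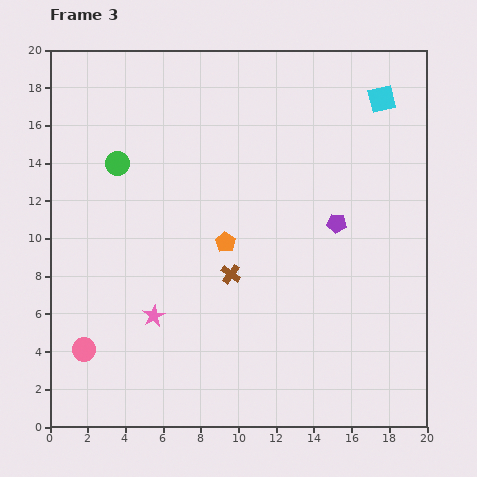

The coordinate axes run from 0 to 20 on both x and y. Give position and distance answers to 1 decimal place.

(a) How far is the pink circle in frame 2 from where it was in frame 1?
2.8

The pink circle moved from (7.4, 3.2) to (4.6, 3.6), a distance of √(2.8² + 0.4²) ≈ 2.8.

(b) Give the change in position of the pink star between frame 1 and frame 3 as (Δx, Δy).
(2.7, -5.3)

The pink star was at (2.8, 11.2) in frame 1 and (5.5, 5.9) in frame 3.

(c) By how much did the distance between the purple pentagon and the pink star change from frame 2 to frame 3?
+3.6

Distance in frame 2: 7.3. Distance in frame 3: 10.9.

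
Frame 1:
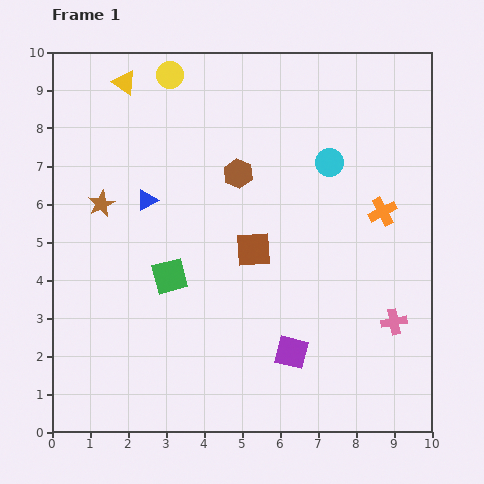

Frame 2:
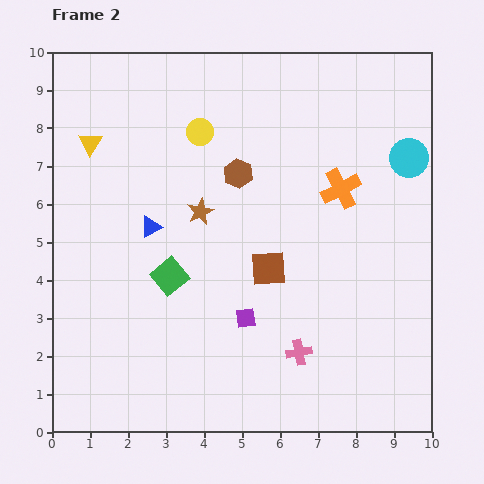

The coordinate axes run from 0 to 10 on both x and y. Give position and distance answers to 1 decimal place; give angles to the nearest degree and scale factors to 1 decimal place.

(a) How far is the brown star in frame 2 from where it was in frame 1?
2.6

The brown star moved from (1.3, 6.0) to (3.9, 5.8), a distance of √(2.6² + 0.2²) ≈ 2.6.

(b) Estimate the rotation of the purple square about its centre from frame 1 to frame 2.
22° counter-clockwise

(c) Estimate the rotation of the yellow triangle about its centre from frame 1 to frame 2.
28° clockwise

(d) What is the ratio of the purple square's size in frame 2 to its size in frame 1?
0.6×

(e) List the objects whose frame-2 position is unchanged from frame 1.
the brown hexagon, the green square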